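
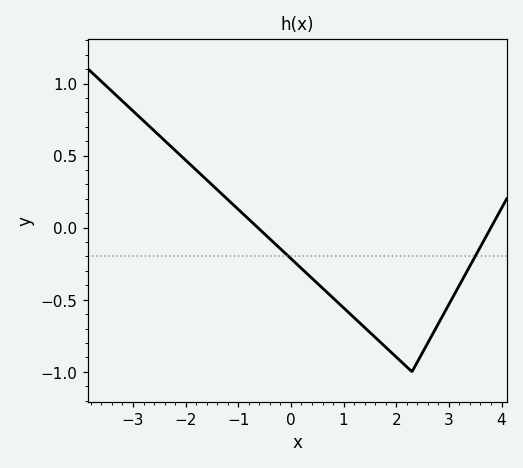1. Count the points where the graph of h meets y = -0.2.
2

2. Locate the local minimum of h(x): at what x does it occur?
2.2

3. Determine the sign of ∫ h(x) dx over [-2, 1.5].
negative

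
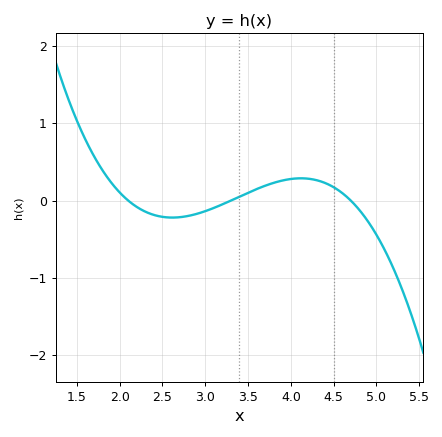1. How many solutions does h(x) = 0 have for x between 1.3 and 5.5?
3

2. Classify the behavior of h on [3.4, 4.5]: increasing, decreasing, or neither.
neither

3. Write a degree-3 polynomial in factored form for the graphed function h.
y = -0.3(x - 2.1)(x - 3.3)(x - 4.7)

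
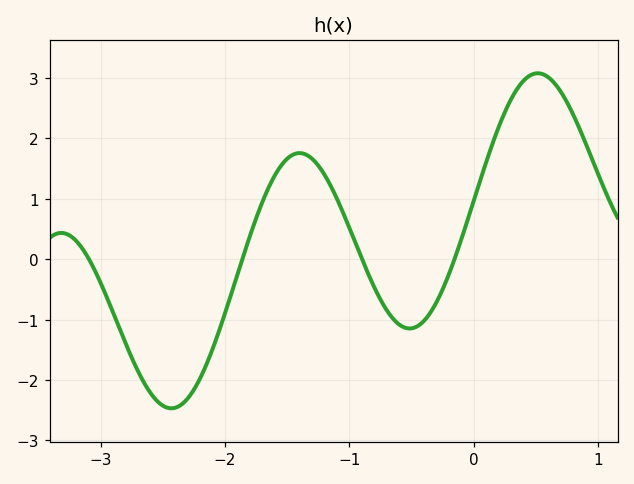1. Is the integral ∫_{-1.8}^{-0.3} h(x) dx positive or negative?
positive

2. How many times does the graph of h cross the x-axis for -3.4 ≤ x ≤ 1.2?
4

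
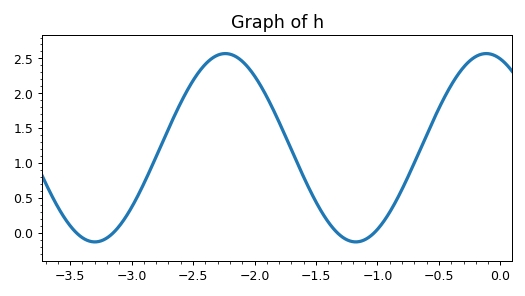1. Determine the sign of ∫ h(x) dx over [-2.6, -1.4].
positive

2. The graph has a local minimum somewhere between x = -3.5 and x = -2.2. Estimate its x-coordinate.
-3.3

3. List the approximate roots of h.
-3.4, -3.1, -1.3, -1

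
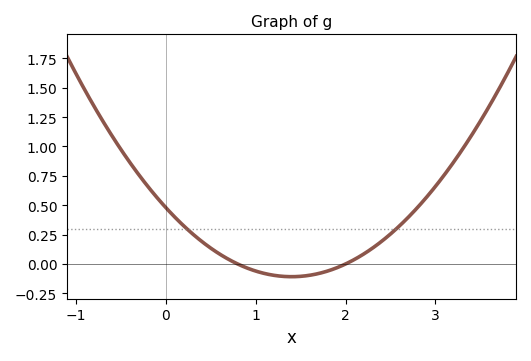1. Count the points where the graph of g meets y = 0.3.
2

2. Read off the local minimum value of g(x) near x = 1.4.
-0.1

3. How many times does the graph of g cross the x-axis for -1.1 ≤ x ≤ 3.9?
2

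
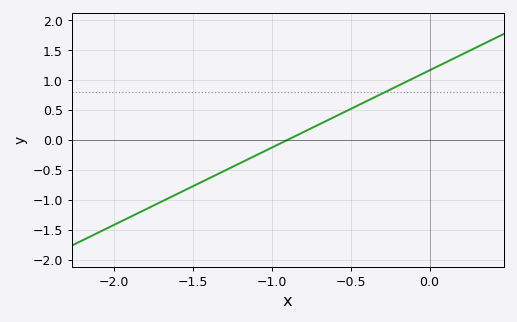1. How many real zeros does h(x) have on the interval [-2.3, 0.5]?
1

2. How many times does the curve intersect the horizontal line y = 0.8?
1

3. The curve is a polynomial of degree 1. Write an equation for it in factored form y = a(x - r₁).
y = 1.29(x + 0.9)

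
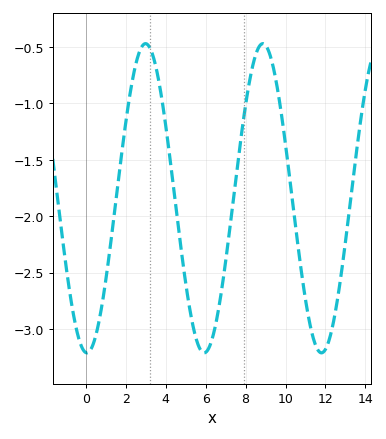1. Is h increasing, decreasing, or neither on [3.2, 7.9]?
neither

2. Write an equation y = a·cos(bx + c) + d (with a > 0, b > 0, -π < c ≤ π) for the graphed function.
y = 1.37cos(1.07x + 3.08) - 1.84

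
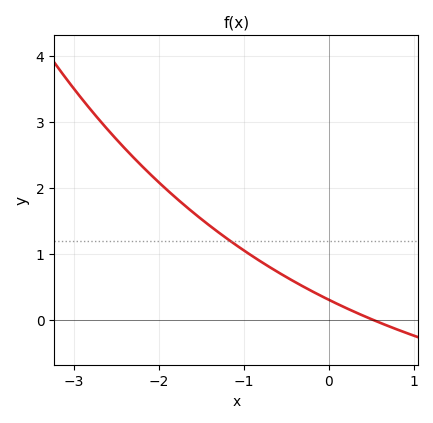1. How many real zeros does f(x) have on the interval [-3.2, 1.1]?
1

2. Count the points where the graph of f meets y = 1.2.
1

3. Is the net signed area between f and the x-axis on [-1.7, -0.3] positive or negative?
positive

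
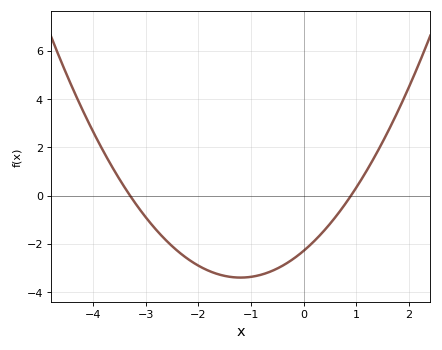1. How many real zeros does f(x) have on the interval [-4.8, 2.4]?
2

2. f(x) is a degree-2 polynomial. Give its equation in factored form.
y = 0.77(x + 3.3)(x - 0.9)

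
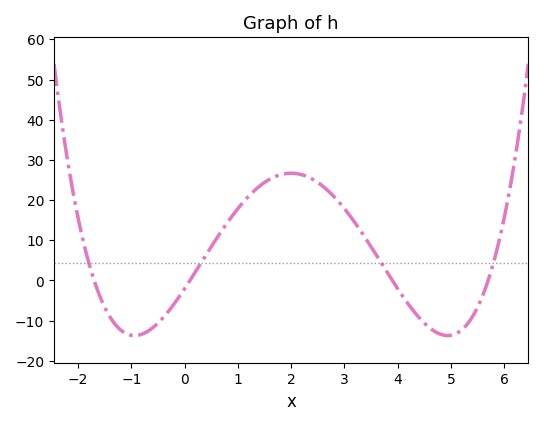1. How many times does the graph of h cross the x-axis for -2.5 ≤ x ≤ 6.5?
4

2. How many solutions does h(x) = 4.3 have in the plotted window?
4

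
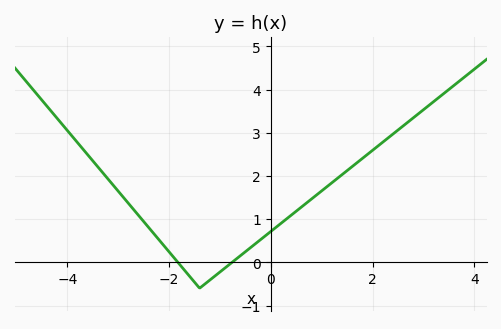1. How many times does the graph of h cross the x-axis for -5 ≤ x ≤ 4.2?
2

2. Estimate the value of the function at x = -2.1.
0.4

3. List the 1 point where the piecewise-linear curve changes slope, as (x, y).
(-1.4, -0.6)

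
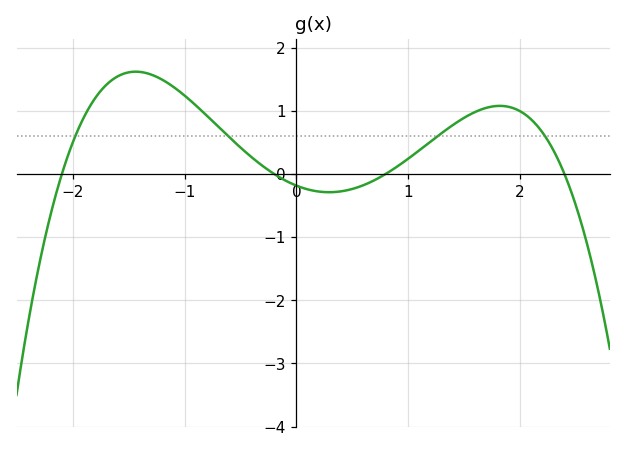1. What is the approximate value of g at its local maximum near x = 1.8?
1.08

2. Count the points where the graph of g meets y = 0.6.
4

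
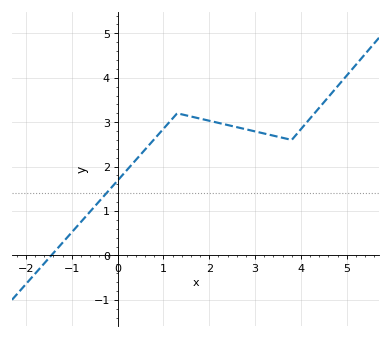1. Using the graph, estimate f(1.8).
3.1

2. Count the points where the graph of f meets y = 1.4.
1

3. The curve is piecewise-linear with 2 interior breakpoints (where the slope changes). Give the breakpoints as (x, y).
(1.3, 3.2); (3.8, 2.6)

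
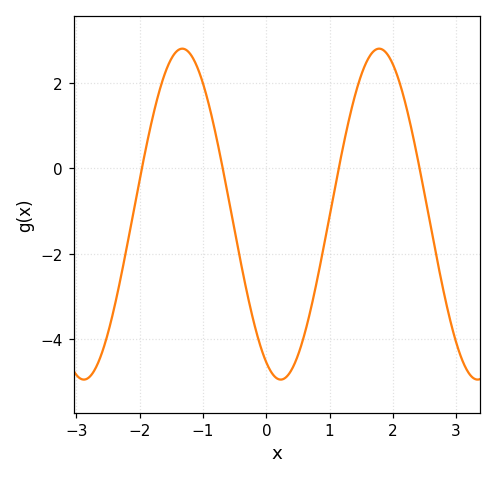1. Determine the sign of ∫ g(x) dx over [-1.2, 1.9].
negative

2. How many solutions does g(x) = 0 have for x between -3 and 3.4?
4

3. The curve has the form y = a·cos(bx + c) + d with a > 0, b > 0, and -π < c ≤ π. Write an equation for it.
y = 3.88cos(2x + 2.7) - 1.07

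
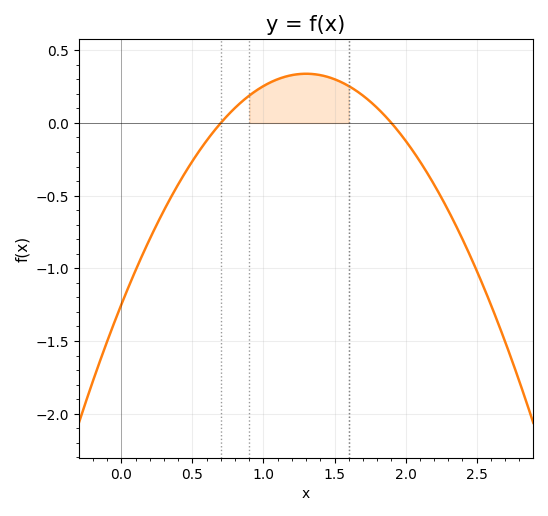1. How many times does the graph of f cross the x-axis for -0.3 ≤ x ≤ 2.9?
2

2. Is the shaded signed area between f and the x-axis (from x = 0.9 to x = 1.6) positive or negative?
positive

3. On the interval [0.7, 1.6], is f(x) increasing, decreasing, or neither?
neither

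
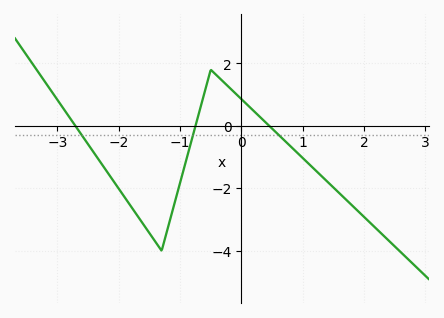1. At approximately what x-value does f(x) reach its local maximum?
-0.5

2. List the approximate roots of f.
-2.7, -0.7, 0.5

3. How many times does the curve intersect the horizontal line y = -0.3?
3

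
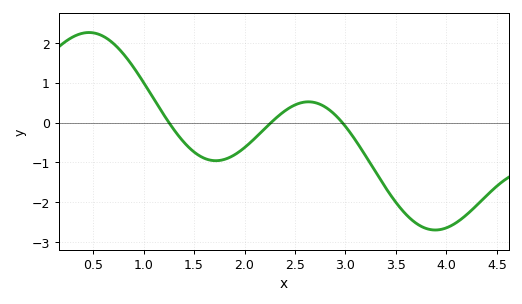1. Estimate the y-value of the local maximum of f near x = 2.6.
0.5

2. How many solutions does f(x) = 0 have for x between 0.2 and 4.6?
3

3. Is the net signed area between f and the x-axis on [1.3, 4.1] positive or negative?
negative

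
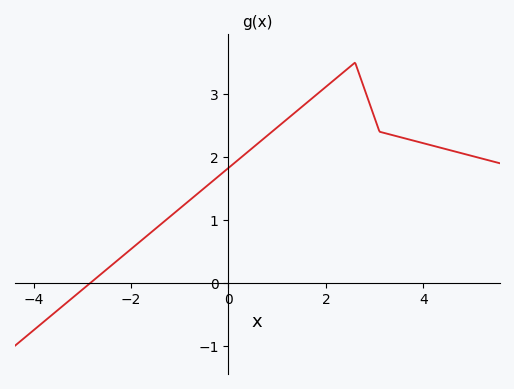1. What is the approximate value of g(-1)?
1.2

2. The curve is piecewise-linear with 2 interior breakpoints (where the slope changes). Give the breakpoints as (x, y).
(2.6, 3.5); (3.1, 2.4)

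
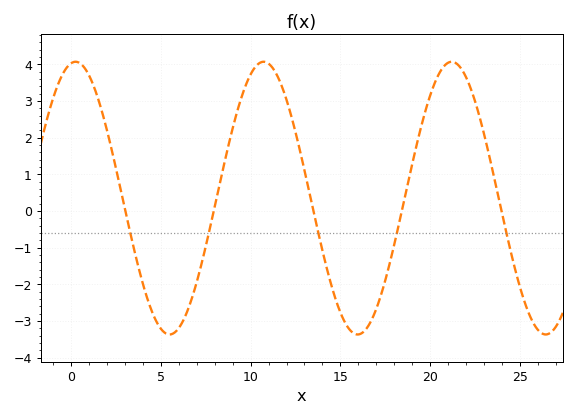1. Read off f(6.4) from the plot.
-2.83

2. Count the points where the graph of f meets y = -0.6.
5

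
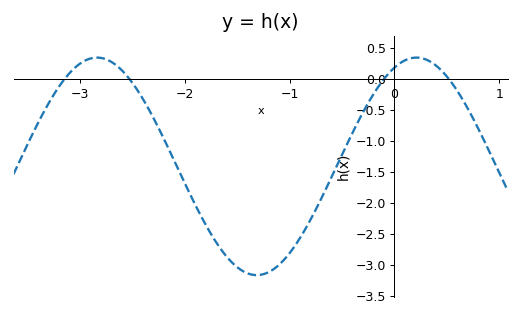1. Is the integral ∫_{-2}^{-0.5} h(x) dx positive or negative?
negative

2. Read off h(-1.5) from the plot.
-3.05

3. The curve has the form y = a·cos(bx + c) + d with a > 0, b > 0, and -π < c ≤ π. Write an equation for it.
y = 1.76cos(2.1x - 0.43) - 1.41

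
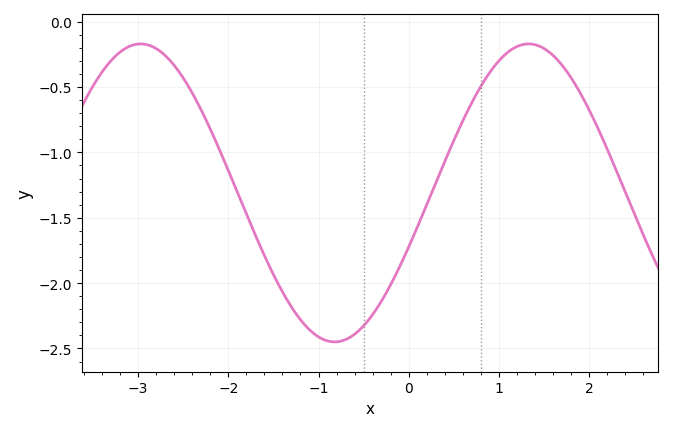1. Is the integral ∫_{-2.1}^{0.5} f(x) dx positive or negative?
negative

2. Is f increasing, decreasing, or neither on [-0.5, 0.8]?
increasing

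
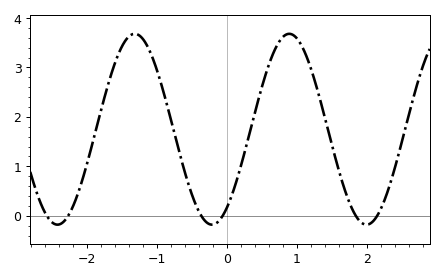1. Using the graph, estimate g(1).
3.6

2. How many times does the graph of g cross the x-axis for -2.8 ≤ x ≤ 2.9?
6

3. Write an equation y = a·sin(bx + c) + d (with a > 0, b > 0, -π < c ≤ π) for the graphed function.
y = 1.93sin(2.8x - 0.96) + 1.75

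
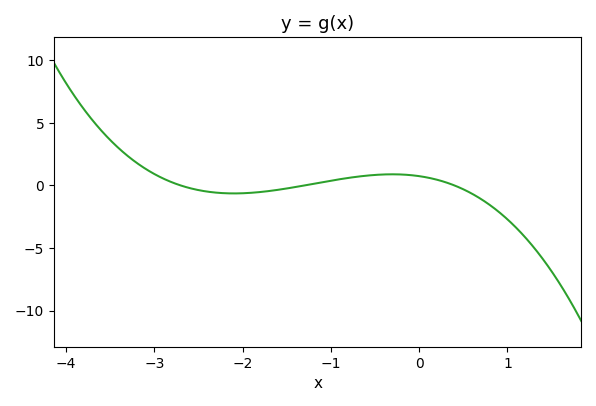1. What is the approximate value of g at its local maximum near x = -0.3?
1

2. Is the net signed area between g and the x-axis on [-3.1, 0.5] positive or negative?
positive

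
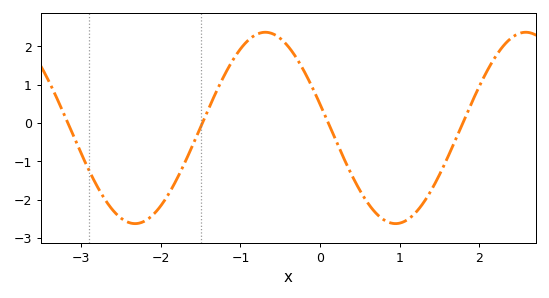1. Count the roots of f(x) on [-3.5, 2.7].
4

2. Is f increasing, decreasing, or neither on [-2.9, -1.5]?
neither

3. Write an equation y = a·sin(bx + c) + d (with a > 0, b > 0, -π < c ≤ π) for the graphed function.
y = 2.5sin(1.9x + 2.9) - 0.13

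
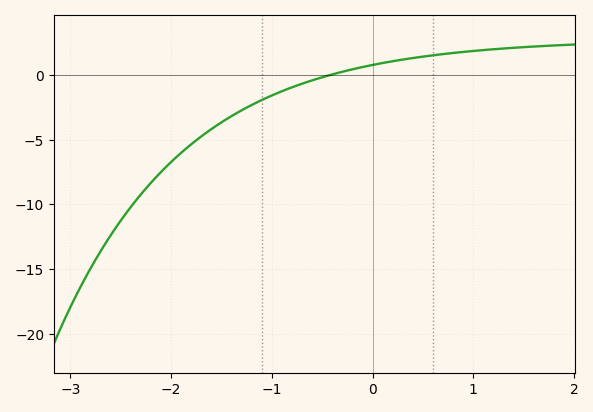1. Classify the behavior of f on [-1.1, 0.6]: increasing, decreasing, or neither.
increasing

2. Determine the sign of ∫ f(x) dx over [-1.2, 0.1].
negative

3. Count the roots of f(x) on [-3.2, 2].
1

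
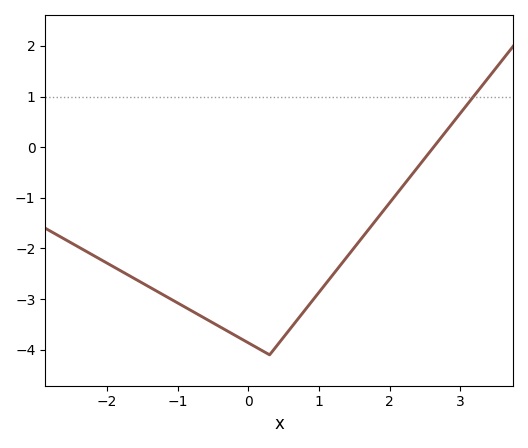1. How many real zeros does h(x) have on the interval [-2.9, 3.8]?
1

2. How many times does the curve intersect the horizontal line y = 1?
1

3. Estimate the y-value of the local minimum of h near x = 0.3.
-4.1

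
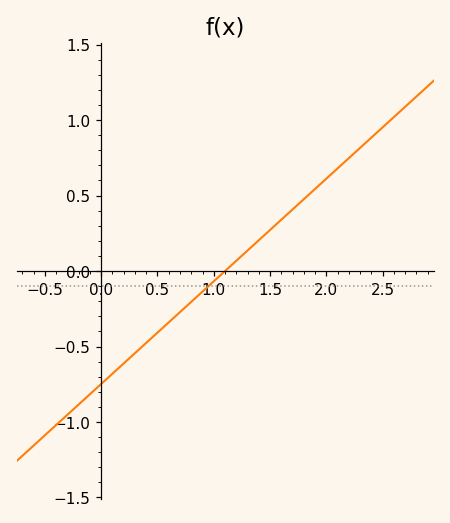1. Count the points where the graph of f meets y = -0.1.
1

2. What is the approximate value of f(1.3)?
0.15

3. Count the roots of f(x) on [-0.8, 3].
1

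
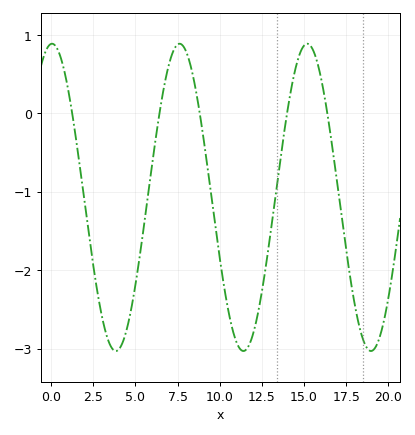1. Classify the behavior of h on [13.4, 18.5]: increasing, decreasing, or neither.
neither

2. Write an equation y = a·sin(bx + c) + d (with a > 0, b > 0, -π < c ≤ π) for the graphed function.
y = 1.96sin(0.83x + 1.5) - 1.07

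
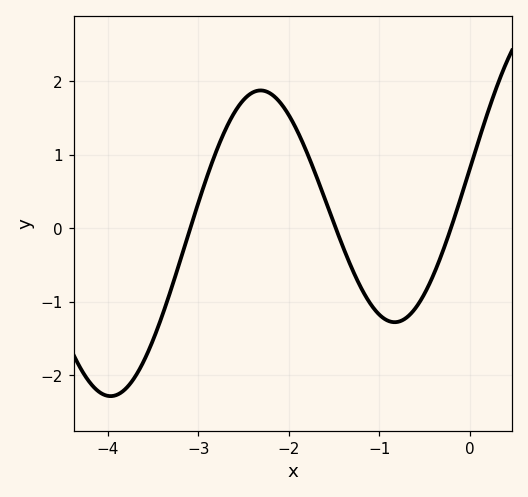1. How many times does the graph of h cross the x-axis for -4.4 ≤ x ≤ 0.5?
3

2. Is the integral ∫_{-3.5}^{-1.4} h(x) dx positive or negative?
positive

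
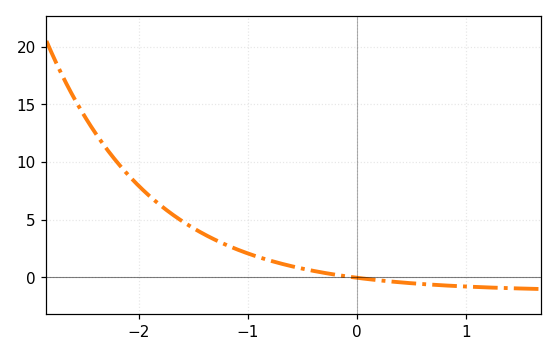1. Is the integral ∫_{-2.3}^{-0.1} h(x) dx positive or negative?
positive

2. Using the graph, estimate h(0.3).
-0.334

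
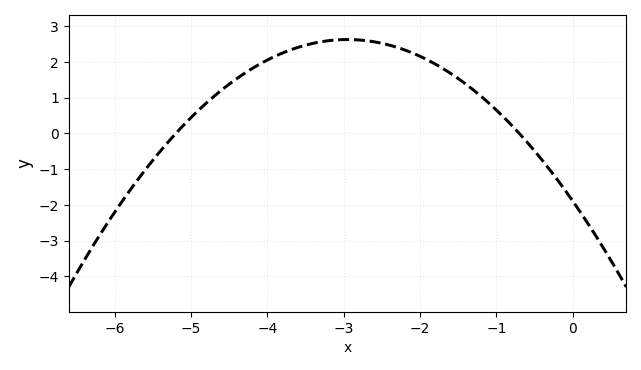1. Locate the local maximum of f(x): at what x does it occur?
-3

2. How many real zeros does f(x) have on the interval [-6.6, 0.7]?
2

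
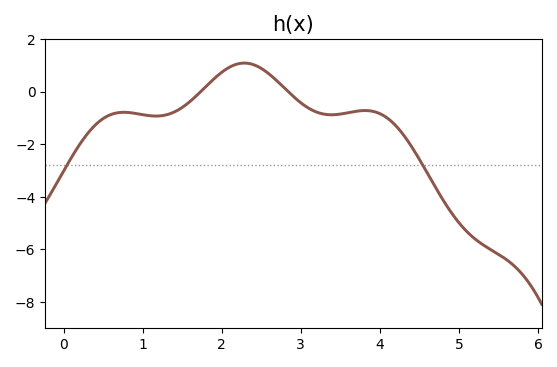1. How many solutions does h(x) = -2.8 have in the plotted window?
2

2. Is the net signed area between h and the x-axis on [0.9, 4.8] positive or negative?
negative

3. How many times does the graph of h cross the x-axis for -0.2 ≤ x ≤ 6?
2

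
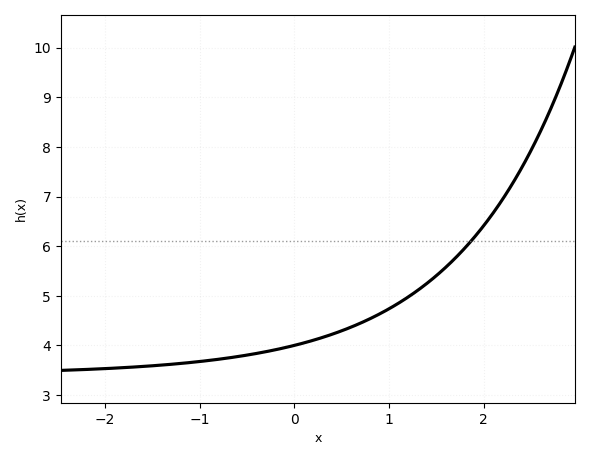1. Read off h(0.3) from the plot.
4.16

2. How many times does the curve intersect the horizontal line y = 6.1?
1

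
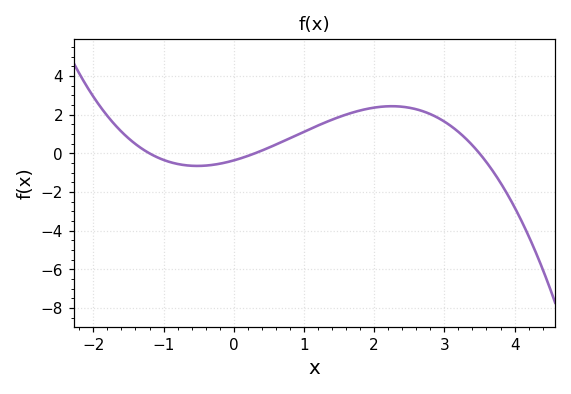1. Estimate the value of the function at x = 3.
1.6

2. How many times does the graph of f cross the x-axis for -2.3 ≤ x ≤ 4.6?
3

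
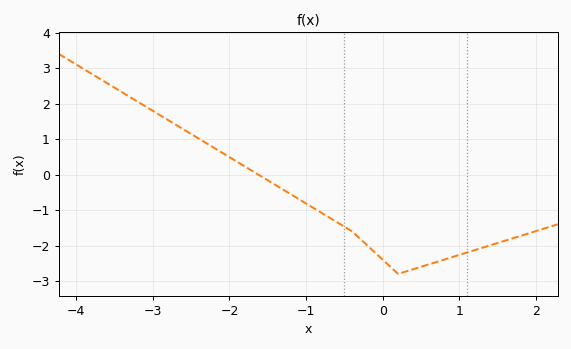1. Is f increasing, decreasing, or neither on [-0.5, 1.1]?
neither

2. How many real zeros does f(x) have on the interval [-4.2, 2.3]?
1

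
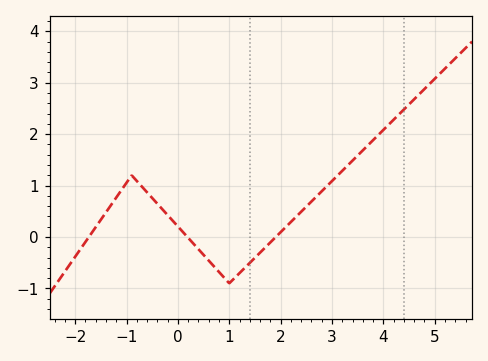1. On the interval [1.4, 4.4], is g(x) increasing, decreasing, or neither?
increasing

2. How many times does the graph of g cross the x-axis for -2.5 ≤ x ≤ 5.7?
3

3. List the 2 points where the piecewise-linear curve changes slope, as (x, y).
(-0.9, 1.2); (1, -0.9)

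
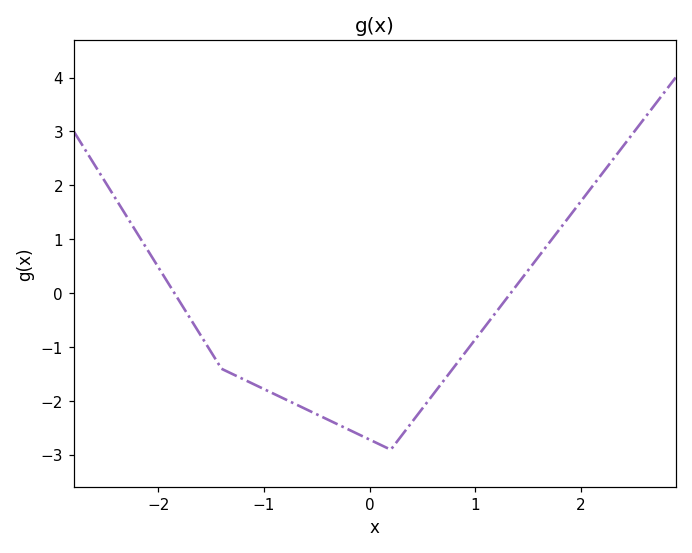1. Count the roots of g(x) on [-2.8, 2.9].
2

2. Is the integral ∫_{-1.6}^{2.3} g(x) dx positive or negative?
negative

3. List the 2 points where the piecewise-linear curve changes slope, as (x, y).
(-1.4, -1.4); (0.2, -2.9)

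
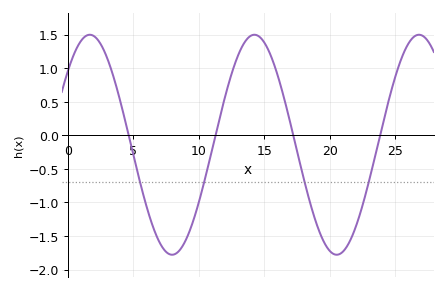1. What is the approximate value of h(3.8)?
0.664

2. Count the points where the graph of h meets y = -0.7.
4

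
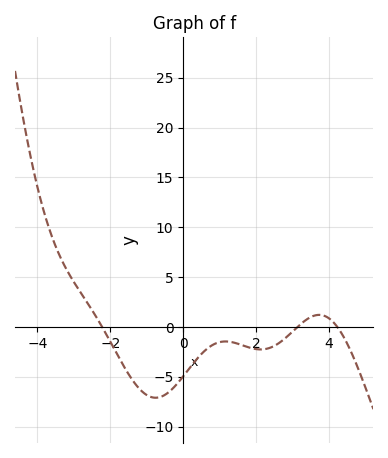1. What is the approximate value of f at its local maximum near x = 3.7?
1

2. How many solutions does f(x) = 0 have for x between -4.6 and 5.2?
3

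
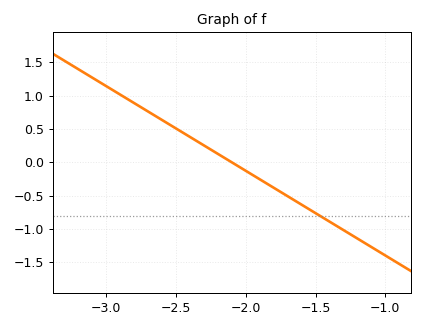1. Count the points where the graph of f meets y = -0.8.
1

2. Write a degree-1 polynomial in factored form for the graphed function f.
y = -1.27(x + 2.1)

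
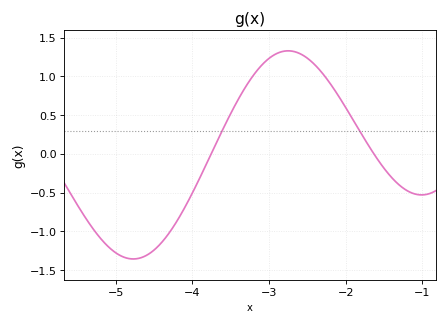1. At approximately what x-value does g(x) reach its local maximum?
-2.8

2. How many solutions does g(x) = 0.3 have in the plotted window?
2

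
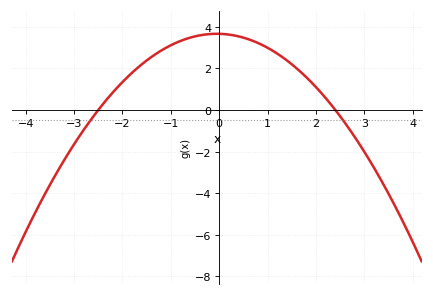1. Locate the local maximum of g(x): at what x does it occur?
0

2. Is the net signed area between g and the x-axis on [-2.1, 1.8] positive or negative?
positive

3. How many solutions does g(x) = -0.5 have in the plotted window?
2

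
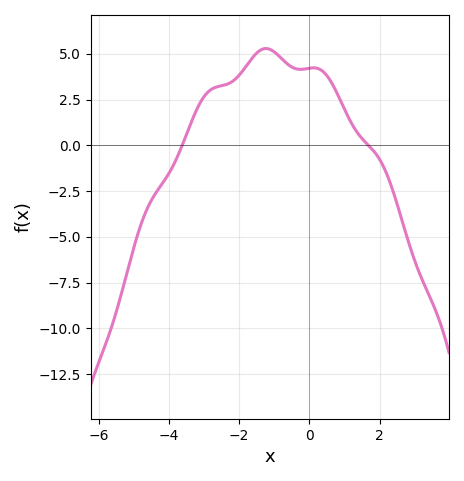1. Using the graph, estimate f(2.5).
-3.2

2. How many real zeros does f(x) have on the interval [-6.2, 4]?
2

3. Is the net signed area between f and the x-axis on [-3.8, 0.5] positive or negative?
positive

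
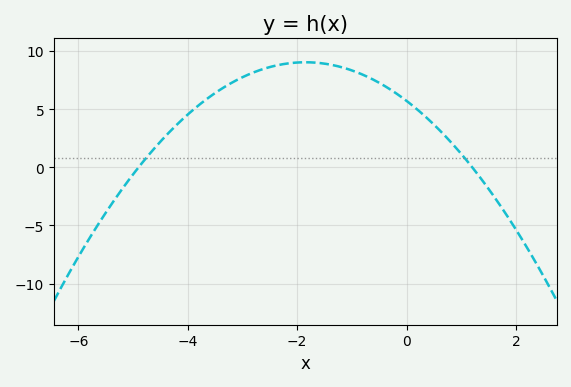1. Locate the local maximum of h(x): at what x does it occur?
-1.8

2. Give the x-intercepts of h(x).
-4.8, 1.2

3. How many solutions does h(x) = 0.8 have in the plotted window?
2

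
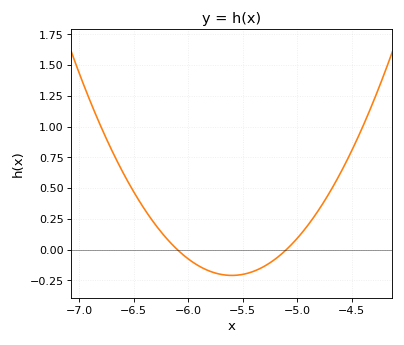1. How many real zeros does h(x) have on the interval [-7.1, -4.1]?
2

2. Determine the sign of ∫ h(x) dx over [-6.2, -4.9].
negative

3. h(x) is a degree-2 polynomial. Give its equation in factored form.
y = 0.84(x + 6.1)(x + 5.1)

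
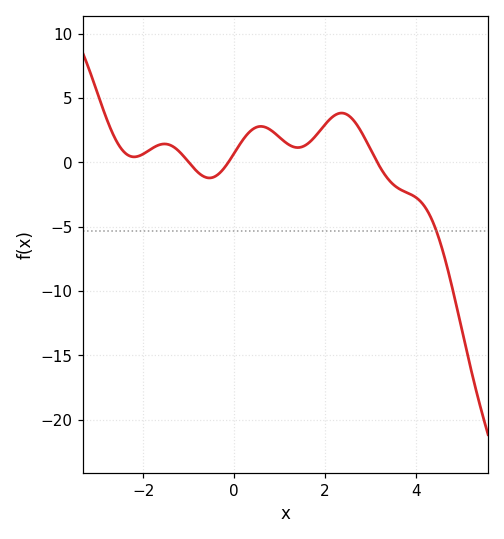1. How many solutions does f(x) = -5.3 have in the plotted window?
1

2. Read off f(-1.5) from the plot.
1.5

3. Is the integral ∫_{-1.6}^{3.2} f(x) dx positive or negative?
positive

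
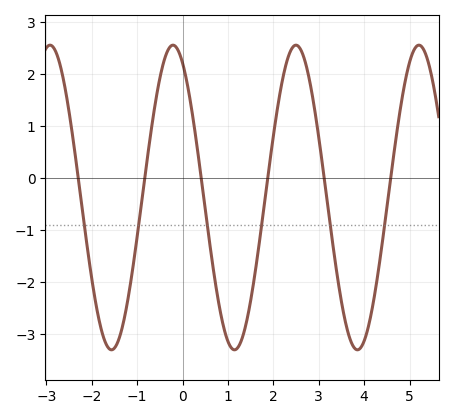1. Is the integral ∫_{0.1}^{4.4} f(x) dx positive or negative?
negative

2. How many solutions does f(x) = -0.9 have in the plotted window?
6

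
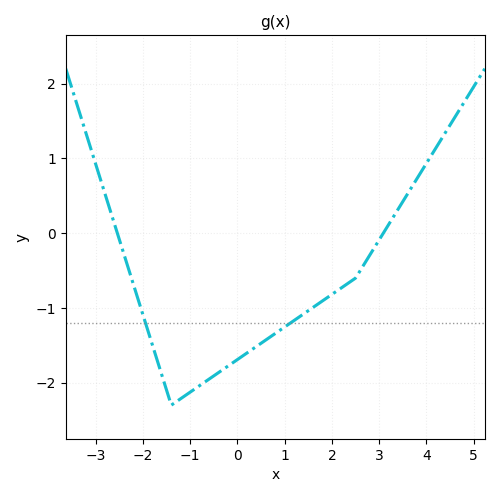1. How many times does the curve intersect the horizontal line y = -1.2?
2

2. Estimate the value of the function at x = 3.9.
0.834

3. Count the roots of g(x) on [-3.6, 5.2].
2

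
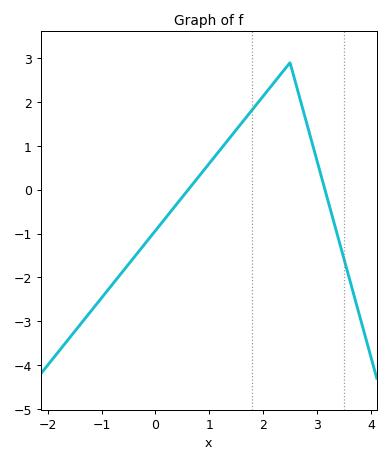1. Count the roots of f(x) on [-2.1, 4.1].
2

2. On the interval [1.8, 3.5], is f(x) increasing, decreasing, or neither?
neither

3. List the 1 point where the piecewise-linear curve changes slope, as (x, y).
(2.5, 2.9)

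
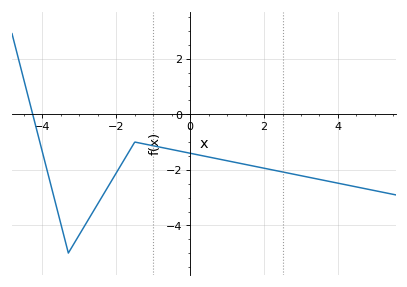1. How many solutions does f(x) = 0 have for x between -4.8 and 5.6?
1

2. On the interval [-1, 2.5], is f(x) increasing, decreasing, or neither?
decreasing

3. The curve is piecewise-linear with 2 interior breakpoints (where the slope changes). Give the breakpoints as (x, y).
(-3.3, -5); (-1.5, -1)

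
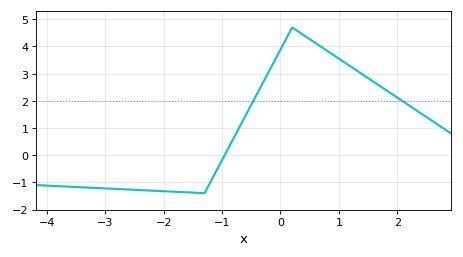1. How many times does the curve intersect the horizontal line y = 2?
2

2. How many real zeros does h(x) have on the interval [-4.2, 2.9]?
1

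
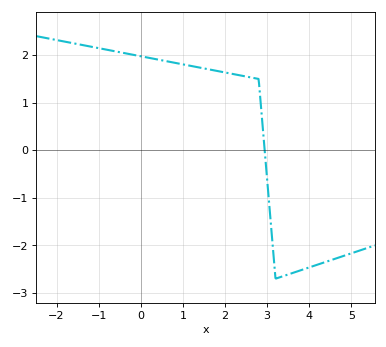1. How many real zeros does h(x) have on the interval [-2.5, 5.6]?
1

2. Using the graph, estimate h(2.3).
1.6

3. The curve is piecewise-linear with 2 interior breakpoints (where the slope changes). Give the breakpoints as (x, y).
(2.8, 1.5); (3.2, -2.7)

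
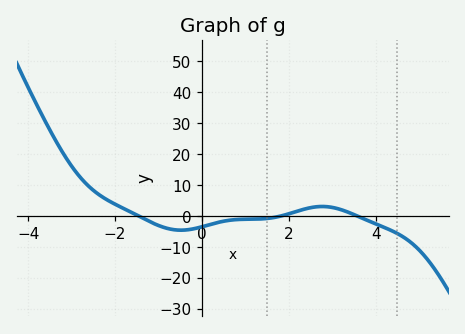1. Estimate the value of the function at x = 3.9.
-2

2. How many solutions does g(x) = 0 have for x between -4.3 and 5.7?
3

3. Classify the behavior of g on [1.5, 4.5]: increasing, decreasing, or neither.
neither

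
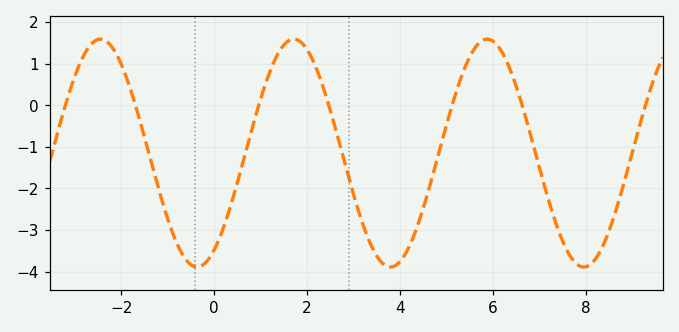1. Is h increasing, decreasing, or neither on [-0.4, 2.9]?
neither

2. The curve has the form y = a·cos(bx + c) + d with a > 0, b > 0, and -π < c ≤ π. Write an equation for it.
y = 2.74cos(1.5x - 2.6) - 1.15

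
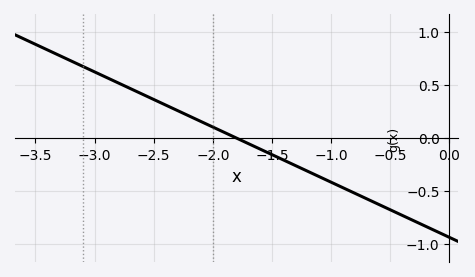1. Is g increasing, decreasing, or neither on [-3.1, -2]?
decreasing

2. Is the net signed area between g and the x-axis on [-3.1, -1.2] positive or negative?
positive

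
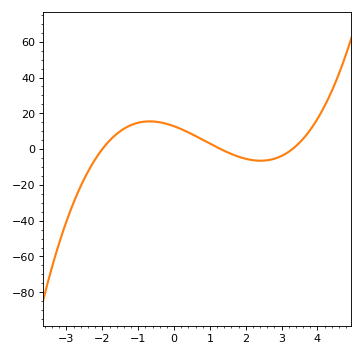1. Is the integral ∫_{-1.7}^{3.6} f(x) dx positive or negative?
positive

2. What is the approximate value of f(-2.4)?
-12.6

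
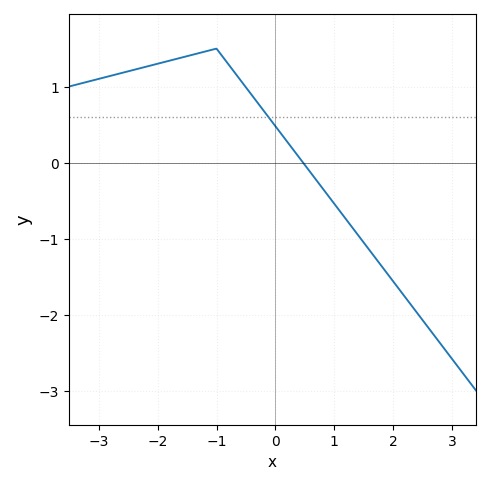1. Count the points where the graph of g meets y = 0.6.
1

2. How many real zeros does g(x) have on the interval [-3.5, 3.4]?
1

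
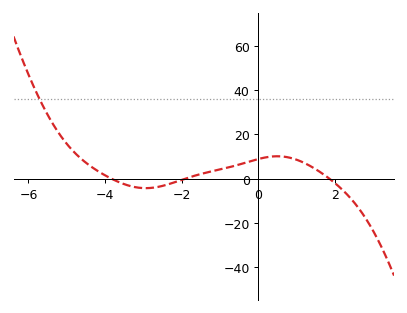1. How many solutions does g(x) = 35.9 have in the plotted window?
1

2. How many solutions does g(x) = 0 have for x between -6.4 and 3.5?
3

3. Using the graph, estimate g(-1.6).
1.71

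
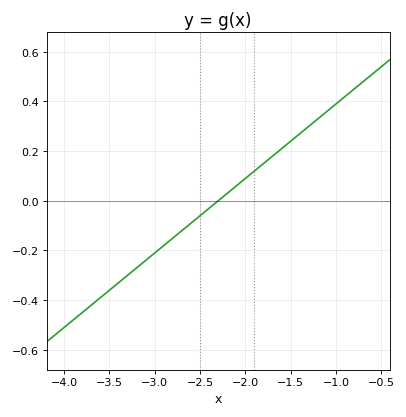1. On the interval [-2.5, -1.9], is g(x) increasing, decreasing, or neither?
increasing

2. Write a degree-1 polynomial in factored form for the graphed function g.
y = 0.3(x + 2.3)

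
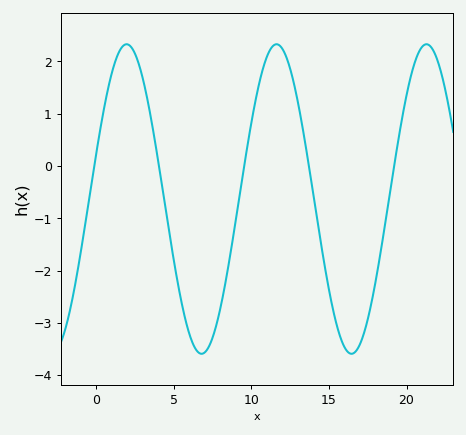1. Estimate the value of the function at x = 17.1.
-3.3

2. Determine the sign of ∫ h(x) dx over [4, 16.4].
negative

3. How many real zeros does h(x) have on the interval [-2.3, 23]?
5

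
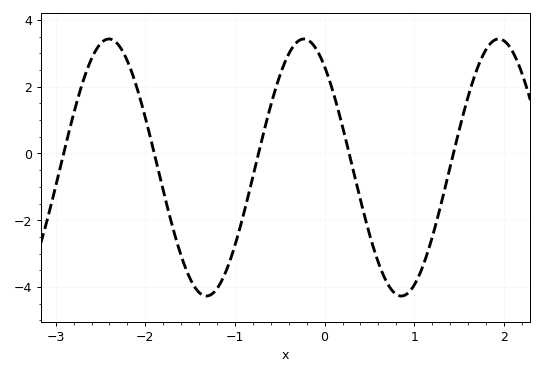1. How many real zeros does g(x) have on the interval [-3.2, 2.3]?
5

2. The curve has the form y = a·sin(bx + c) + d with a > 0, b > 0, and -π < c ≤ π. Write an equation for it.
y = 3.85sin(2.89x + 2.24) - 0.42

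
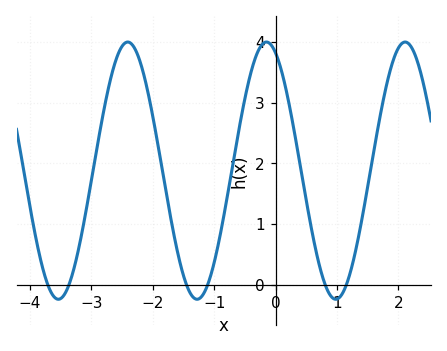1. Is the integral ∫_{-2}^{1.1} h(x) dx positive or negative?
positive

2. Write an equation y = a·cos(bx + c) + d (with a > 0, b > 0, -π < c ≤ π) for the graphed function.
y = 2.12cos(2.78x + 0.412) + 1.88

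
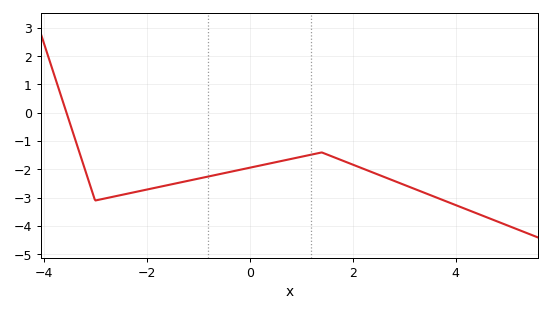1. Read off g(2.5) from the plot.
-2.19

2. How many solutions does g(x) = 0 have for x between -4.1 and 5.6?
1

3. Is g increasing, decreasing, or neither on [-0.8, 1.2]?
increasing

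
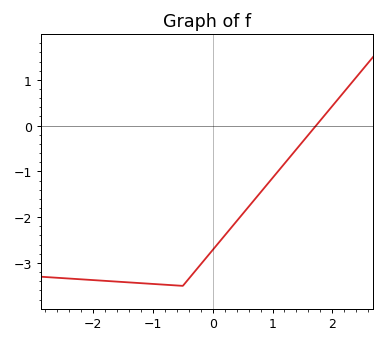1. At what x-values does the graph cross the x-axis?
1.7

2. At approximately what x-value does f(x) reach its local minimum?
-0.5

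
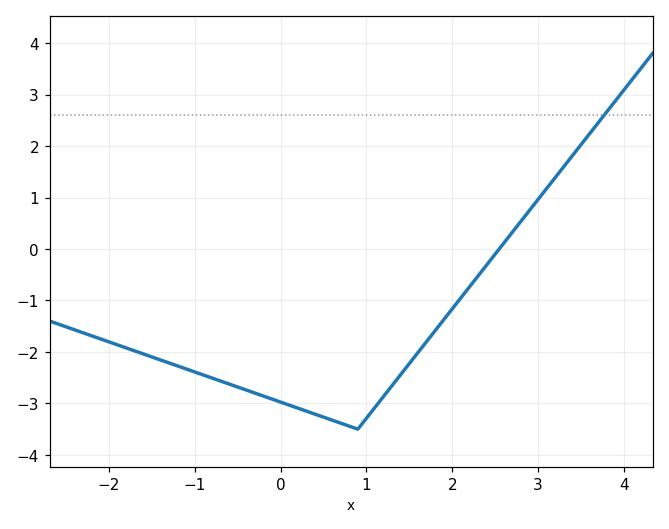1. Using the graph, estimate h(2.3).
-0.523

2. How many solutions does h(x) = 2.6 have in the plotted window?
1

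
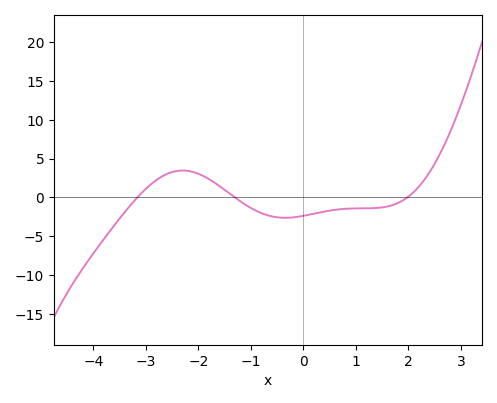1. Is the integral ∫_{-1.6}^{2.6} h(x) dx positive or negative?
negative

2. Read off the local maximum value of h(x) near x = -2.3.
3.5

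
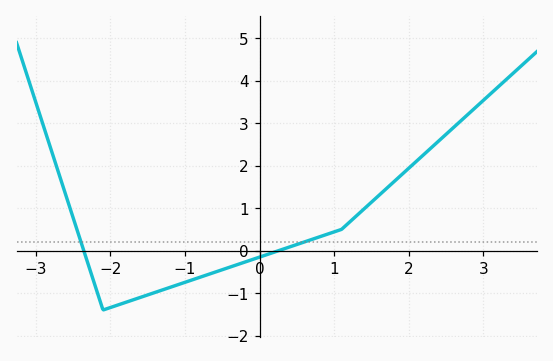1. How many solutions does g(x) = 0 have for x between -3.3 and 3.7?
2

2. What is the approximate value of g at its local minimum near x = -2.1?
-1.4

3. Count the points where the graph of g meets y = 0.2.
2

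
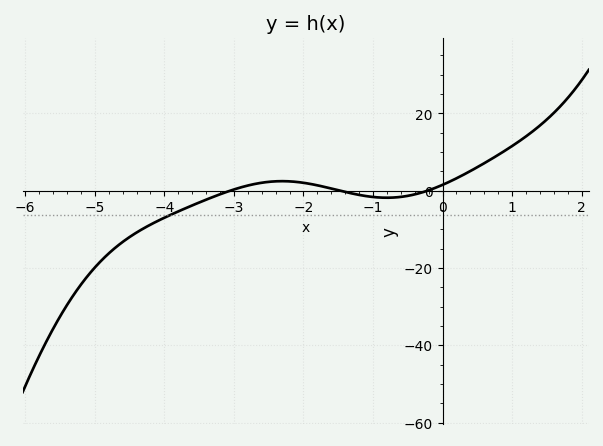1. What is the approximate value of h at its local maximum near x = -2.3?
2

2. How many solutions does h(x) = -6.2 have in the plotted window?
1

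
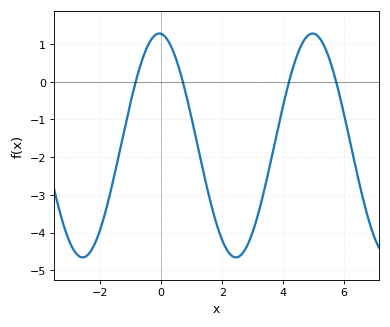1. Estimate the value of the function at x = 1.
-0.982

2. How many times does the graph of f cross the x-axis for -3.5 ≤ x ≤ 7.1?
4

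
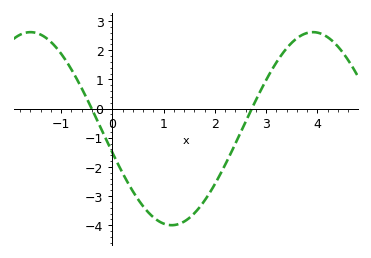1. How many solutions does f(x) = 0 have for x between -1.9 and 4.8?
2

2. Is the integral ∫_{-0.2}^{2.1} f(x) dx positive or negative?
negative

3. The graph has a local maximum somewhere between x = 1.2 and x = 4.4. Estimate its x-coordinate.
3.91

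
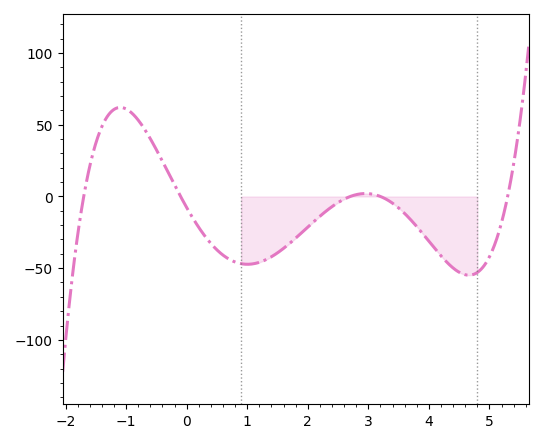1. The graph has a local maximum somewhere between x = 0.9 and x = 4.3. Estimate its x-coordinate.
2.95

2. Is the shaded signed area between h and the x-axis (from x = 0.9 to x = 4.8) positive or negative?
negative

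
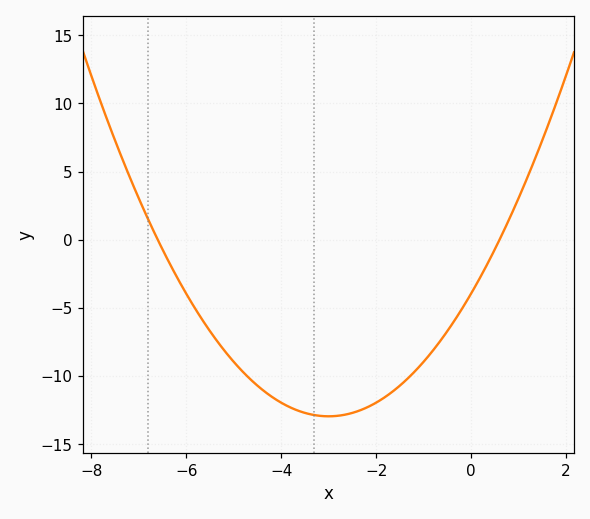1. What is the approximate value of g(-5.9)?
-4.55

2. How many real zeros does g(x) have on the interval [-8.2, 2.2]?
2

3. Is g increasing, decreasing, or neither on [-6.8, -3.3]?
decreasing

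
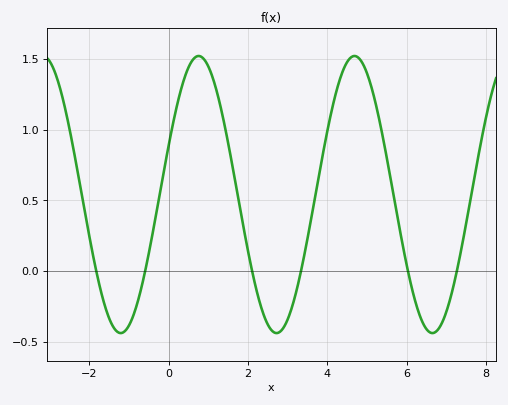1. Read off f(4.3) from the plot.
1.34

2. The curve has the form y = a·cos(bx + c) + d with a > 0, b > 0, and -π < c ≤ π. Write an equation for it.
y = 0.98cos(1.6x - 1.21) + 0.54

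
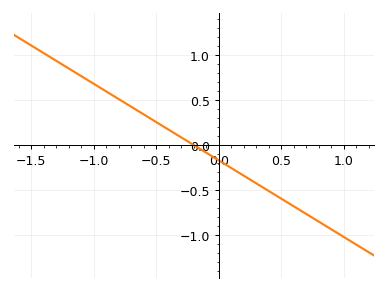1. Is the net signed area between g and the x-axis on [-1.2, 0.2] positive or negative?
positive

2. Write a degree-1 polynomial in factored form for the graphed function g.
y = -0.85(x + 0.2)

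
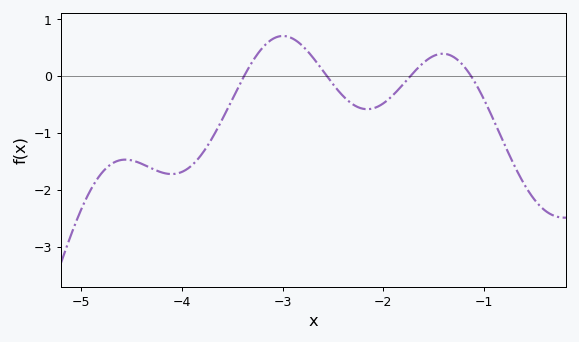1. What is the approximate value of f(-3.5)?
-0.4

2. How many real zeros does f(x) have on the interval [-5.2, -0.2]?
4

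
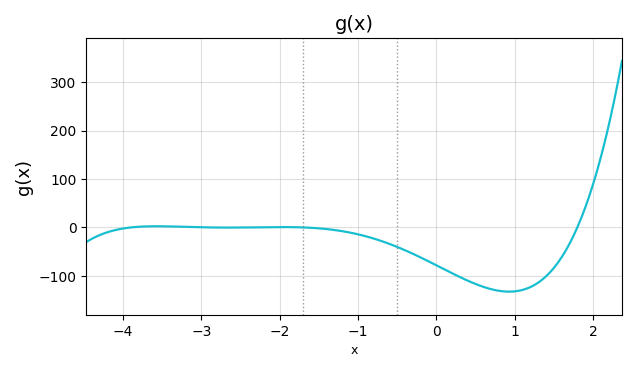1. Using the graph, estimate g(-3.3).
1.66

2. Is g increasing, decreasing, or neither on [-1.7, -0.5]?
decreasing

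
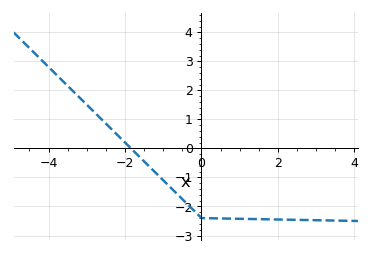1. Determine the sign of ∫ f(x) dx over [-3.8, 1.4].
negative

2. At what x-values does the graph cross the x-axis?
-1.84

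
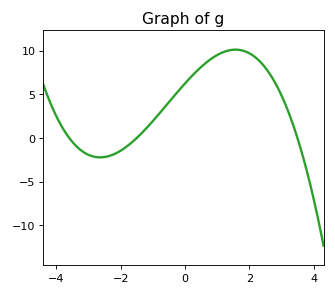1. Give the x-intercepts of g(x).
-3.6, -1.6, 3.6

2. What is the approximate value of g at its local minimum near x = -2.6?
-2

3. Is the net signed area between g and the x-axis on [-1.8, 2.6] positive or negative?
positive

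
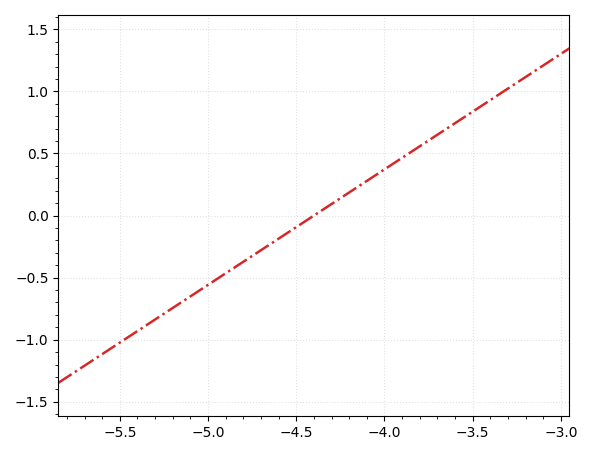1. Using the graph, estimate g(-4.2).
0.186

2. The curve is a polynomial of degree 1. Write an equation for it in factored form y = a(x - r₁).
y = 0.93(x + 4.4)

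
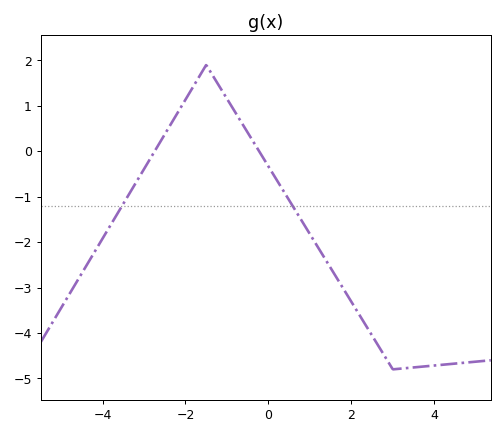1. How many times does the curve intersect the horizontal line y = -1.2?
2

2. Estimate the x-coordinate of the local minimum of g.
3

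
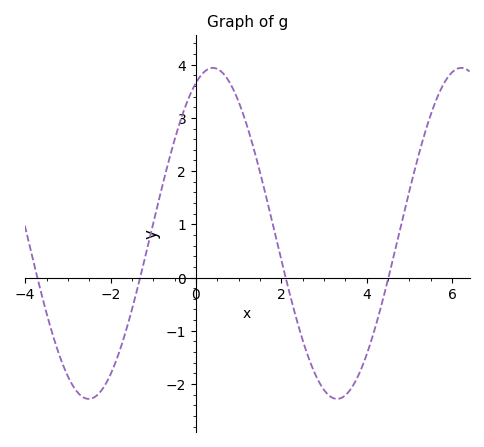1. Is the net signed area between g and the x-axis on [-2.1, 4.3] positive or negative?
positive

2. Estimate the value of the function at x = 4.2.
-0.9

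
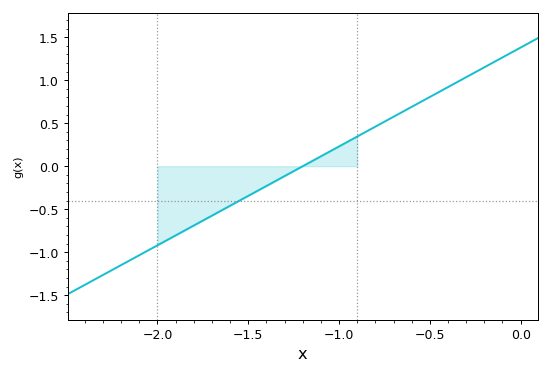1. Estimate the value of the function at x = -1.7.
-0.55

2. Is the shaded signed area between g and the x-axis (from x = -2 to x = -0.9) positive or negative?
negative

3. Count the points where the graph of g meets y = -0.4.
1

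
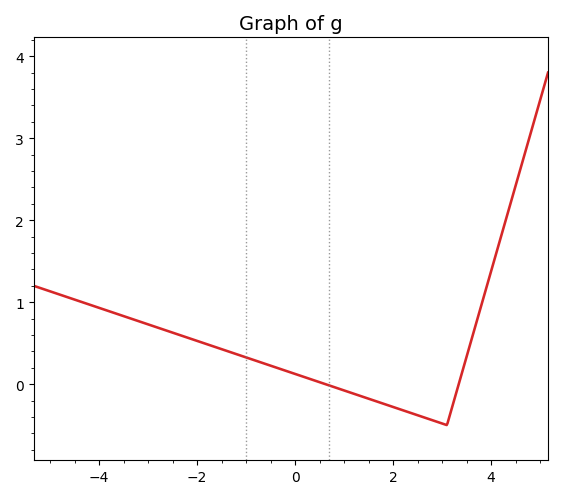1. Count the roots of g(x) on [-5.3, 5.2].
2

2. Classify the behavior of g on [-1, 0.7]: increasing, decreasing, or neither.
decreasing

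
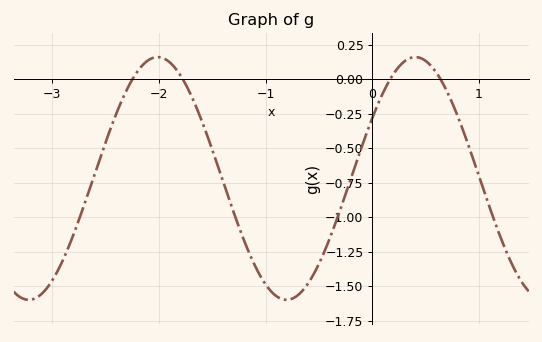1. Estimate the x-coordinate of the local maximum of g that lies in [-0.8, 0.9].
0.4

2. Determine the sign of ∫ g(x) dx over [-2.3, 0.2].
negative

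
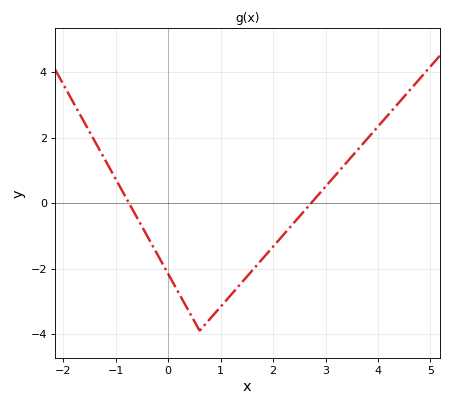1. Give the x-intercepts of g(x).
-0.747, 2.73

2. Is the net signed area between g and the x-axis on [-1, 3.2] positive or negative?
negative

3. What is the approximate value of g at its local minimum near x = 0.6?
-3.9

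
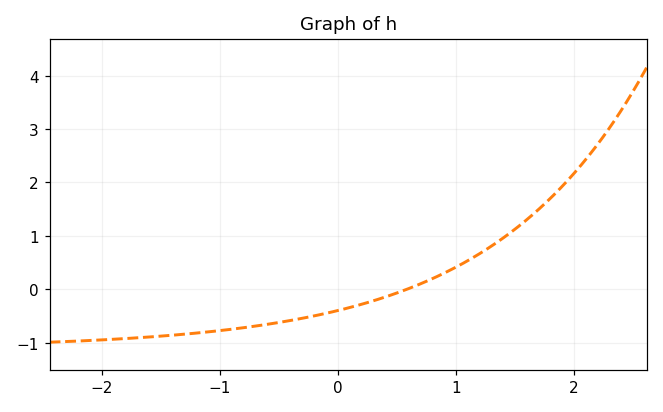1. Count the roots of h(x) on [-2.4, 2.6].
1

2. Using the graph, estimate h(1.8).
1.7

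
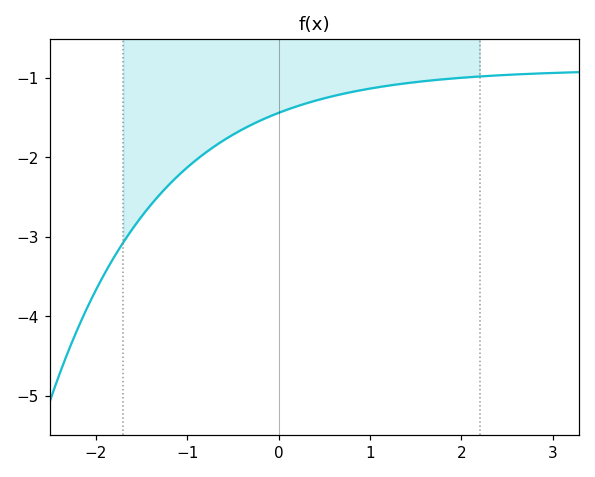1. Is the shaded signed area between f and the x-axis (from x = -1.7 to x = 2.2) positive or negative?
negative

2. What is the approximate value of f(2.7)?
-0.952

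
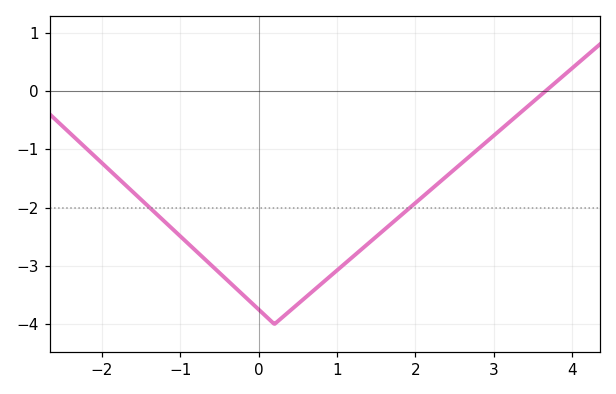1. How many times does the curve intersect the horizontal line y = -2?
2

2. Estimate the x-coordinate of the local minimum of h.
0.202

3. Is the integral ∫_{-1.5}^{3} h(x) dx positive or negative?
negative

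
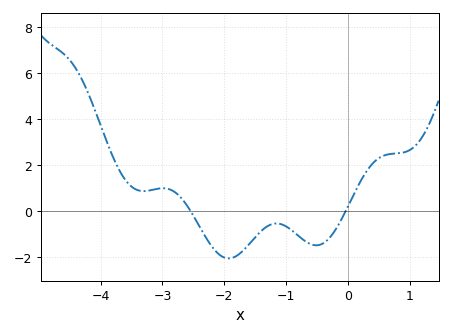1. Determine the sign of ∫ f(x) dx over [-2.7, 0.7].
negative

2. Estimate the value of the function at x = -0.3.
-1.16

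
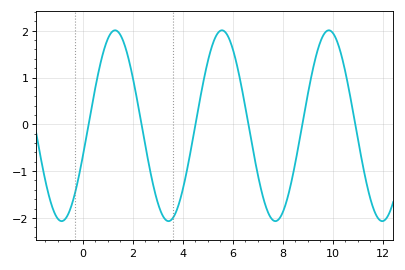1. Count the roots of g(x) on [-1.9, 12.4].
6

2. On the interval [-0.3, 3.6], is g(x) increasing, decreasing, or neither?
neither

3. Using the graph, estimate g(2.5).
-0.422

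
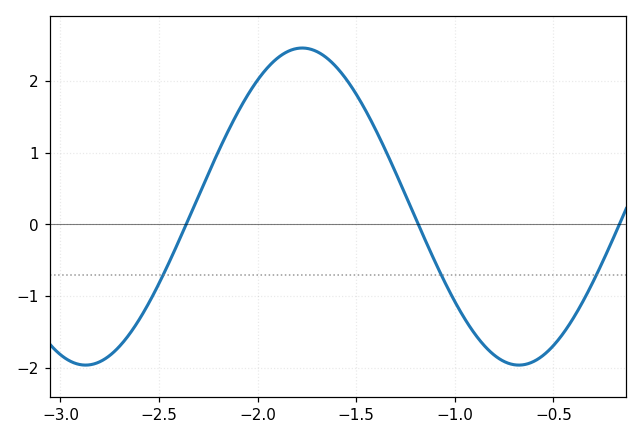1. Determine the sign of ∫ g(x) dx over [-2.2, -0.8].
positive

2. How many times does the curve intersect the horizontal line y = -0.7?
3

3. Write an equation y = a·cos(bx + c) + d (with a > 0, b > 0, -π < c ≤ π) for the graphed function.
y = 2.21cos(2.9x - 1.2) + 0.25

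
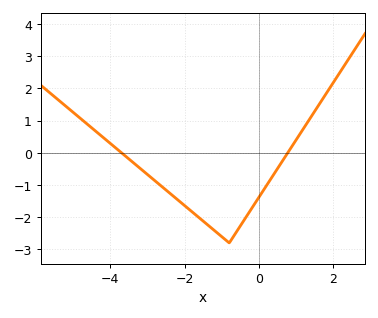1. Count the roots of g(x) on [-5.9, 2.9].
2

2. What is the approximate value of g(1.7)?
1.7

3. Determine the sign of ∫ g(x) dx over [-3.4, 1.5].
negative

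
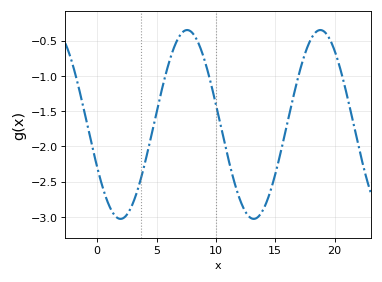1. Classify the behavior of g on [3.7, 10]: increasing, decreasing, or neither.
neither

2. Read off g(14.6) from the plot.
-2.63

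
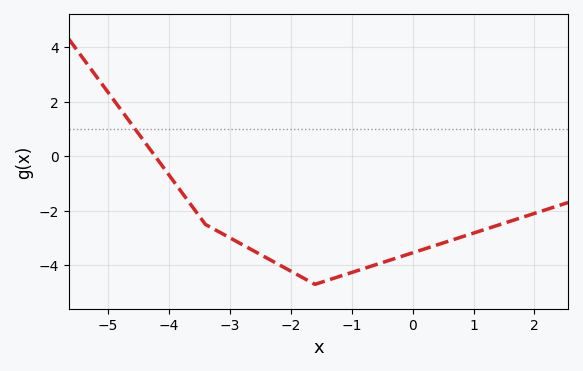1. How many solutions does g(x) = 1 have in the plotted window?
1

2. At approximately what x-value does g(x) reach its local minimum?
-1.6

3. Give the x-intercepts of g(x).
-4.2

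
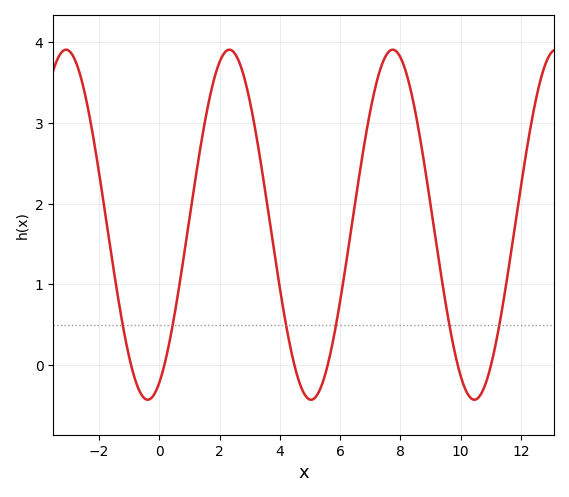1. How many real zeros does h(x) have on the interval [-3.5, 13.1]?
6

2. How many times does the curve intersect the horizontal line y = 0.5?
6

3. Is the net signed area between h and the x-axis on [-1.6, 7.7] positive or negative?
positive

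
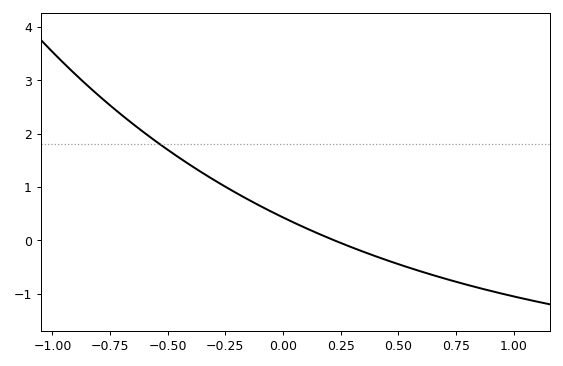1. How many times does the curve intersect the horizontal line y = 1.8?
1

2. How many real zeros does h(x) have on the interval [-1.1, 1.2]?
1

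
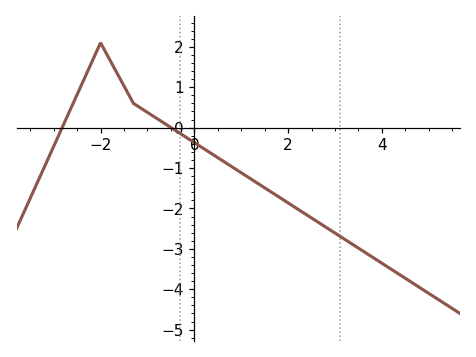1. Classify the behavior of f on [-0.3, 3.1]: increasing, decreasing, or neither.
decreasing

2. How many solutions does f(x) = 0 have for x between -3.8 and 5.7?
2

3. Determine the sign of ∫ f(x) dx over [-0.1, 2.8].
negative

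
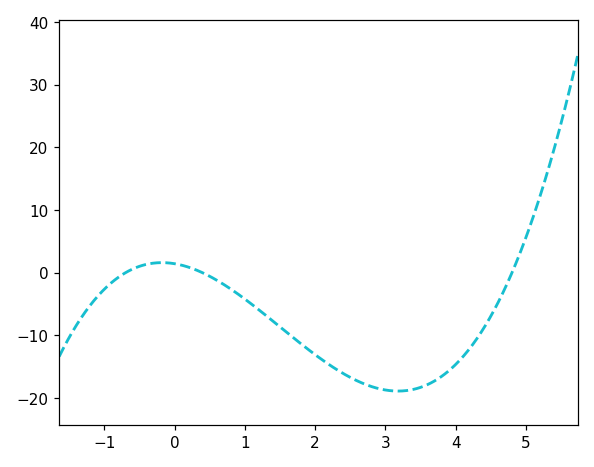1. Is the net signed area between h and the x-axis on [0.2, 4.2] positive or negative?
negative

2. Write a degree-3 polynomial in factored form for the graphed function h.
y = 1.08(x + 0.7)(x - 0.4)(x - 4.8)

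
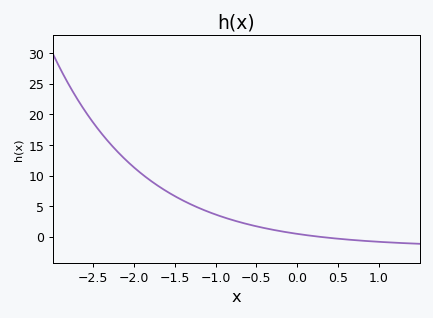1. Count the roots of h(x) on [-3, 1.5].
1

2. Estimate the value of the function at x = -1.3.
5.28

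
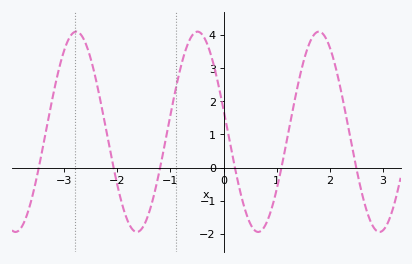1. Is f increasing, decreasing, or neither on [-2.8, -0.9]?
neither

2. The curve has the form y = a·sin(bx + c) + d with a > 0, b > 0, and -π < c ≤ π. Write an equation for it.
y = 3.02sin(2.75x + 2.92) + 1.08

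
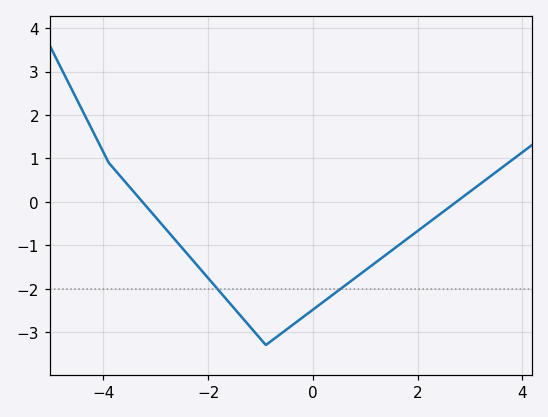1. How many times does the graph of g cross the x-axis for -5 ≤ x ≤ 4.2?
2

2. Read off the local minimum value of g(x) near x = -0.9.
-3.3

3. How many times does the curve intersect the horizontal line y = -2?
2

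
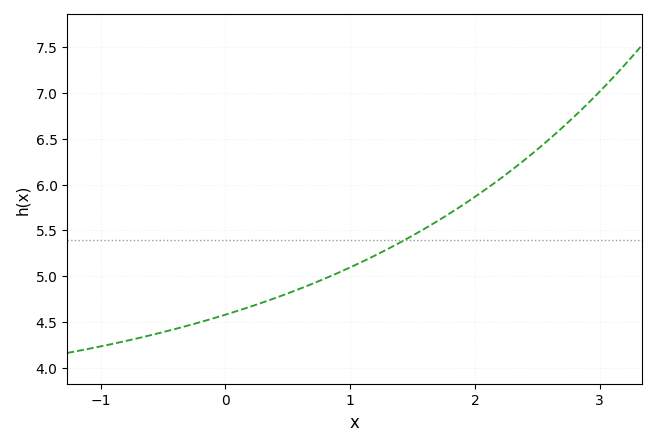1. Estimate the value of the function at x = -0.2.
4.5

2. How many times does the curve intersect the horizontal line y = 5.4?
1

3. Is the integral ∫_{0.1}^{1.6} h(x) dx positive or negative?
positive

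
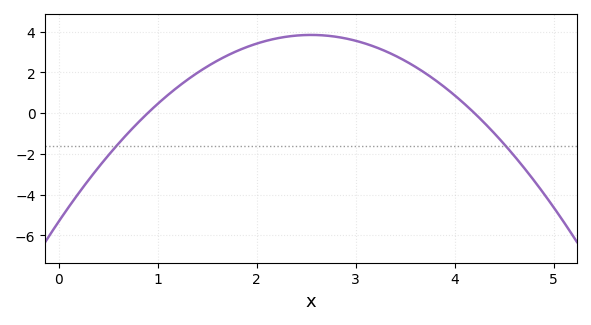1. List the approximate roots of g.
0.9, 4.2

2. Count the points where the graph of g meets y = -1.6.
2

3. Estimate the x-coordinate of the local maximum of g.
2.55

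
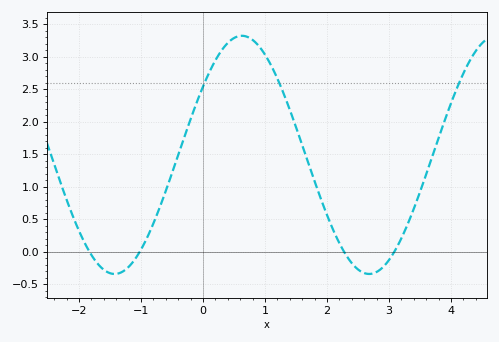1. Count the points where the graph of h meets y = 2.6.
3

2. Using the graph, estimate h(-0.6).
0.95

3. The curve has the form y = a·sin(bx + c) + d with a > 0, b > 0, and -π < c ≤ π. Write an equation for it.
y = 1.83sin(1.5x + 0.61) + 1.49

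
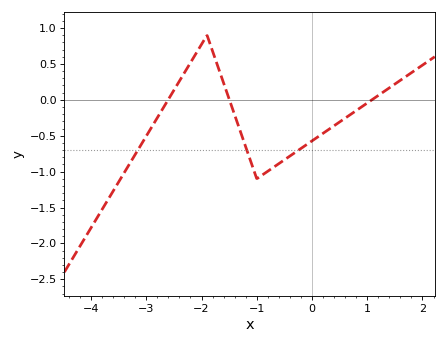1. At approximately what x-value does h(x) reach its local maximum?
-1.9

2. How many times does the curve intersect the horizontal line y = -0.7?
3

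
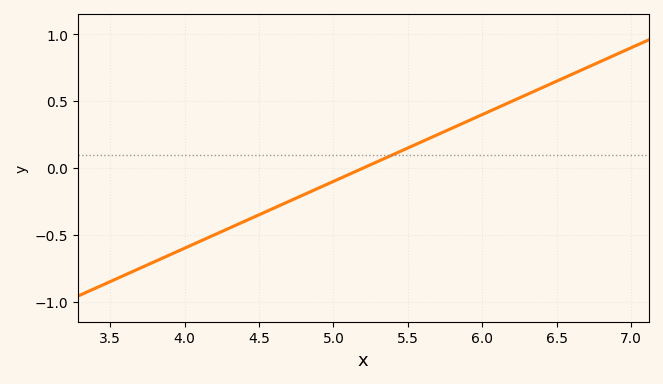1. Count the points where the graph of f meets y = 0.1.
1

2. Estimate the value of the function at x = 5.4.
0.1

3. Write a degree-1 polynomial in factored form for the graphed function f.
y = 0.5(x - 5.2)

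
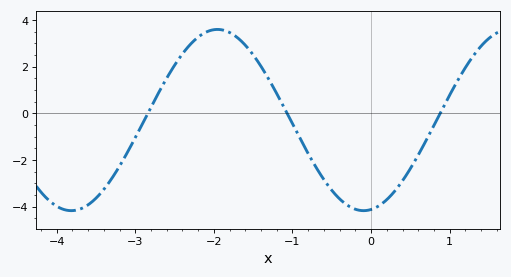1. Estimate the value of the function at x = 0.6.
-1.78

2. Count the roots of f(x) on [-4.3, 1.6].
3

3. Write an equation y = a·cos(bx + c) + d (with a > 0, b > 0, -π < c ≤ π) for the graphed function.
y = 3.88cos(1.69x - 2.98) - 0.29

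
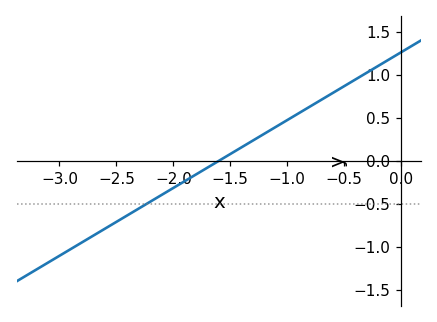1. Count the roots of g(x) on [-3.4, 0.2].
1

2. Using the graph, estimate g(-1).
0.45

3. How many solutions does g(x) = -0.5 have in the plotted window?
1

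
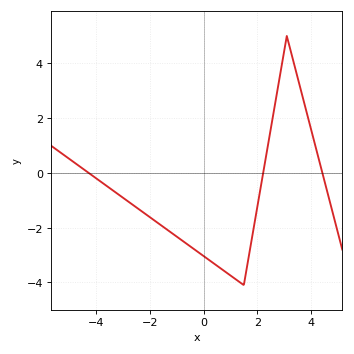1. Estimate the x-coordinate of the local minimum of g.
1.4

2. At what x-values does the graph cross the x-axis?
-4.2, 2.2, 4.4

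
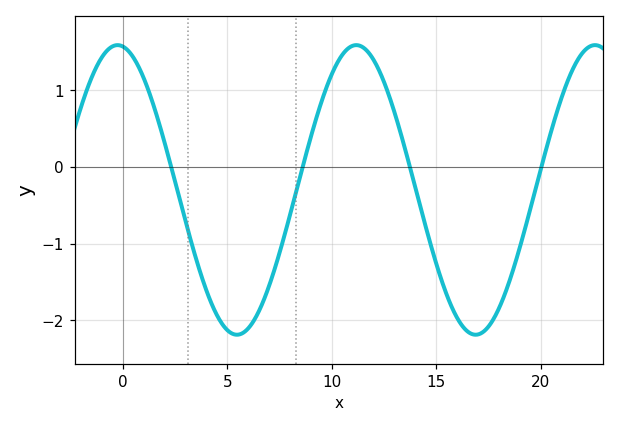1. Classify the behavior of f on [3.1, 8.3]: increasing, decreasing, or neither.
neither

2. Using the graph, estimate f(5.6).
-2.2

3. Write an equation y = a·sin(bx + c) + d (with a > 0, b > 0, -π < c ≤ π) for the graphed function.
y = 1.89sin(0.55x + 1.7) - 0.3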